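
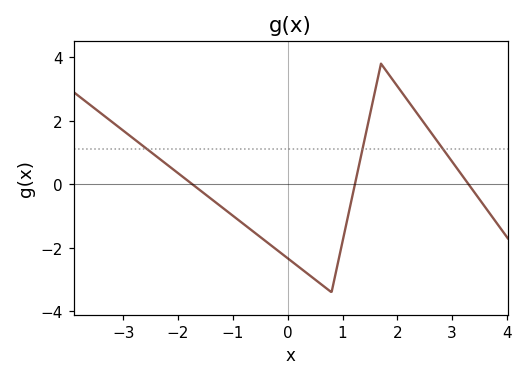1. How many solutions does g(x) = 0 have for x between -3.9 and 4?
3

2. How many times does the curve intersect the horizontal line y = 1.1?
3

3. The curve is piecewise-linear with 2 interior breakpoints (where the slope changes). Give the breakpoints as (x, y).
(0.8, -3.4); (1.7, 3.8)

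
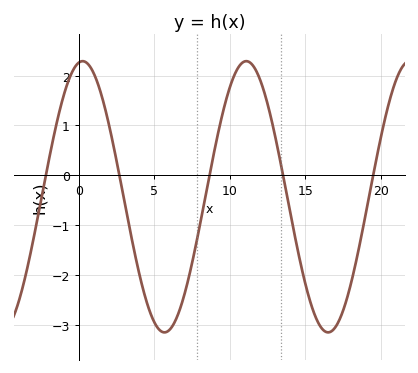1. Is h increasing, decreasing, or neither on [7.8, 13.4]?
neither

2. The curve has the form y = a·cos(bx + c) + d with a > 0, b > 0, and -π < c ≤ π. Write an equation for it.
y = 2.72cos(0.58x - 0.15) - 0.43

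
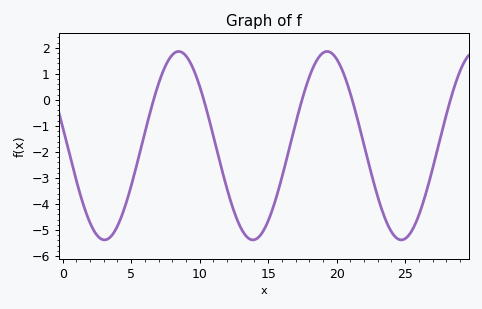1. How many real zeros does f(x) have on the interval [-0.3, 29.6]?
5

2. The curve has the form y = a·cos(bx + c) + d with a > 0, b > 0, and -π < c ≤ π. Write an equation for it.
y = 3.62cos(0.58x + 1.4) - 1.76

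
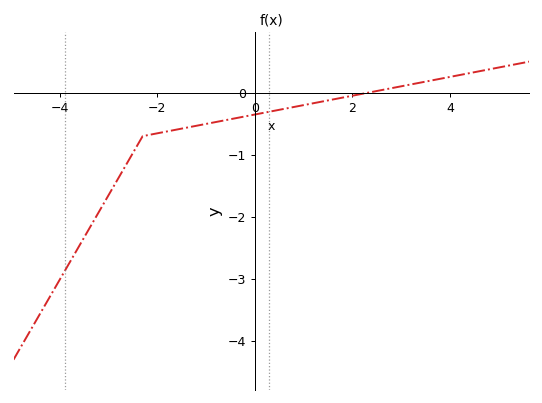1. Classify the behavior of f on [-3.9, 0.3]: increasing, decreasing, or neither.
increasing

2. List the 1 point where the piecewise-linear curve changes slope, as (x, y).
(-2.3, -0.7)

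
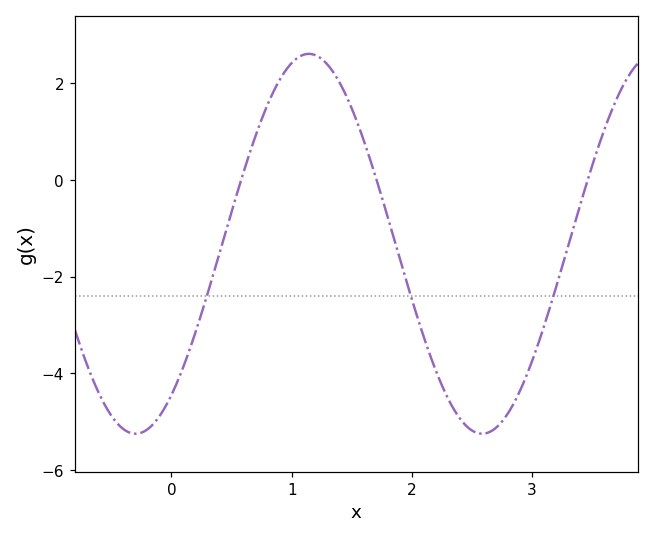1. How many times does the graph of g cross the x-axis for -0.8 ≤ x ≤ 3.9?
3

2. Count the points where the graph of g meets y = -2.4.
3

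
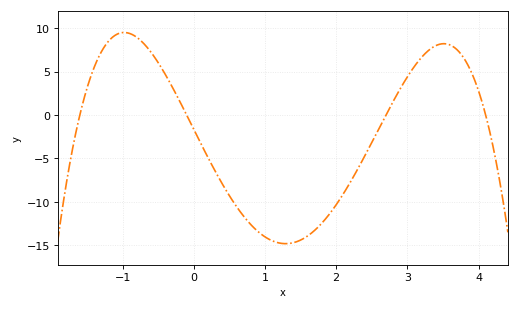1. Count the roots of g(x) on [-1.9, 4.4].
4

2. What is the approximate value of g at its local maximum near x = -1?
9.49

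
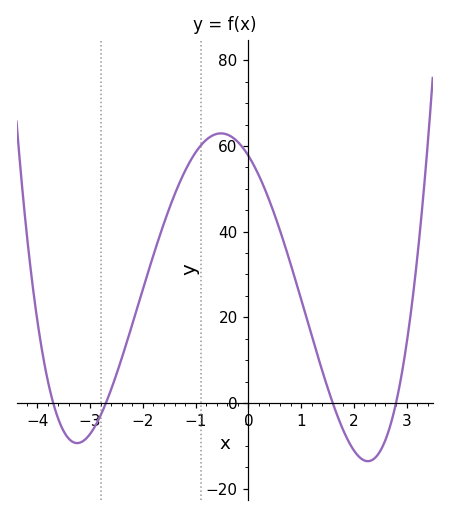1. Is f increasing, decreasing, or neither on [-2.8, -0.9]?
increasing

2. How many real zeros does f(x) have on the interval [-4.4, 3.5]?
4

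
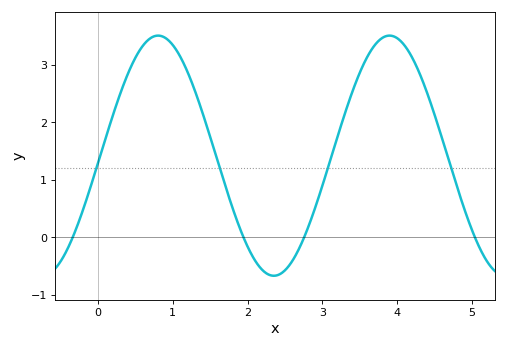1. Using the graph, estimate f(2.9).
0.5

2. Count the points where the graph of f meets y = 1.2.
4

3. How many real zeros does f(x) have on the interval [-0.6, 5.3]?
4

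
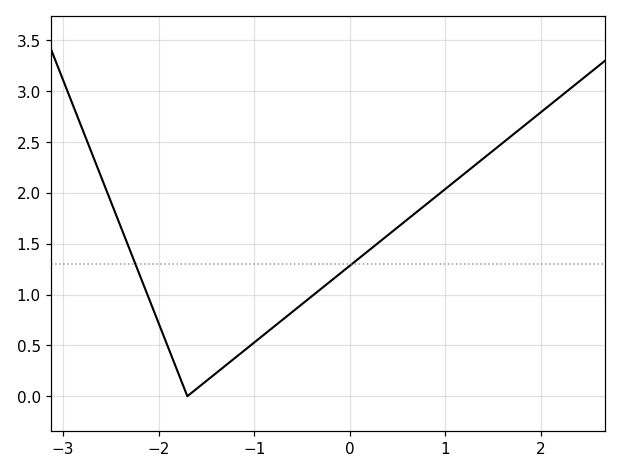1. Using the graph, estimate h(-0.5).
0.9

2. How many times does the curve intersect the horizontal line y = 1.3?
2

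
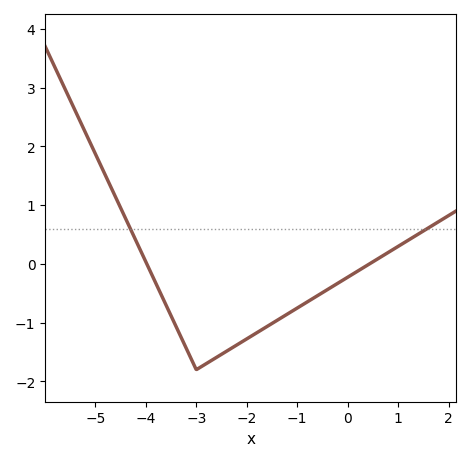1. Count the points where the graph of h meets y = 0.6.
2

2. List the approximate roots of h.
-3.98, 0.429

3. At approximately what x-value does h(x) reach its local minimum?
-3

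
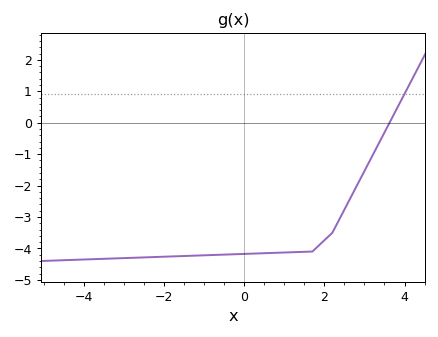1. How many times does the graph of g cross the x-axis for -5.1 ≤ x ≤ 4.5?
1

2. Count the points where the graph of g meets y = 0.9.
1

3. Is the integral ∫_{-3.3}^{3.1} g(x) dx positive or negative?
negative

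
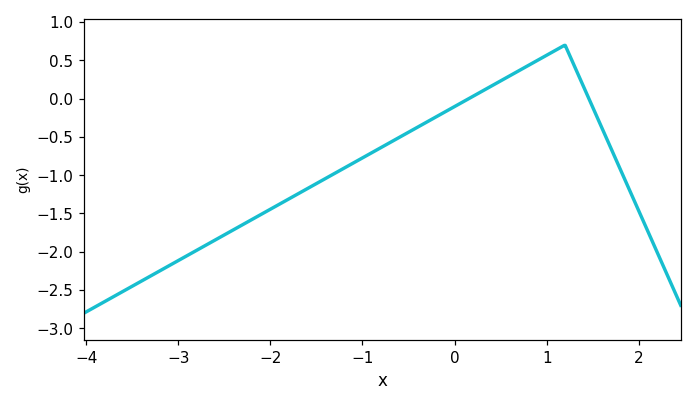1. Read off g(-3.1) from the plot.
-2.2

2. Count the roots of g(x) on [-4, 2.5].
2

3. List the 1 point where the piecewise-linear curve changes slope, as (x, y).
(1.2, 0.7)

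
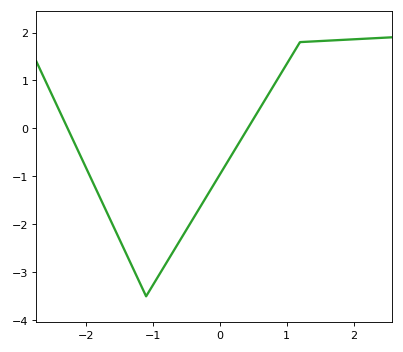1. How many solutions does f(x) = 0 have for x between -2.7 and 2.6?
2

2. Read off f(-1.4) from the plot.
-2.6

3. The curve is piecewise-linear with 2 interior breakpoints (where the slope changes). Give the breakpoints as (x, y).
(-1.1, -3.5); (1.2, 1.8)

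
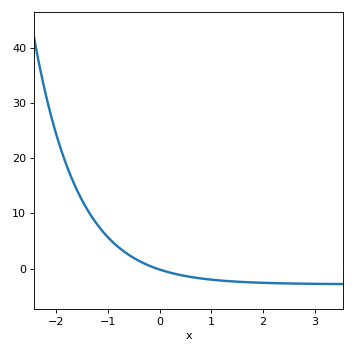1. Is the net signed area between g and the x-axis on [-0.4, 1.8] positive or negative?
negative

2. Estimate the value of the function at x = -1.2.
7.9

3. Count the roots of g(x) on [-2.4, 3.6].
1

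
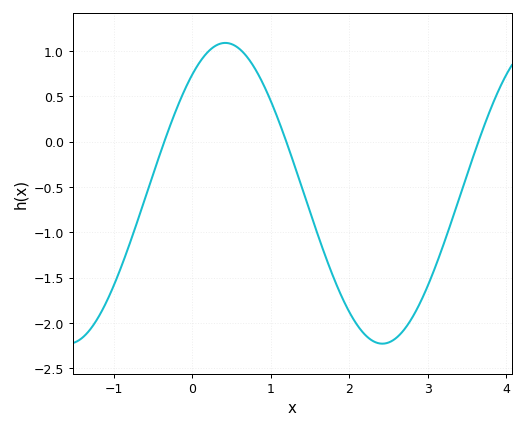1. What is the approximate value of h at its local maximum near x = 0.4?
1.1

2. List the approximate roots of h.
-0.4, 1.2, 3.6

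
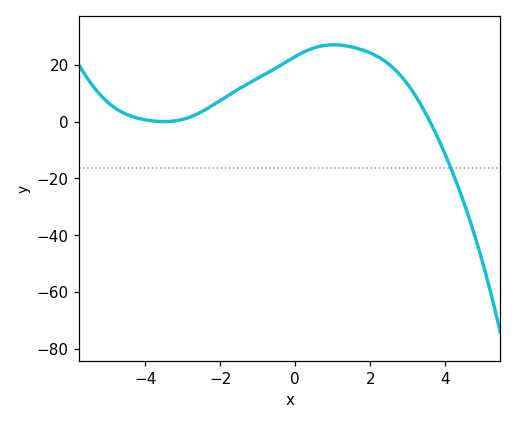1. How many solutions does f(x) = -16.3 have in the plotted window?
1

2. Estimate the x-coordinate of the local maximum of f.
1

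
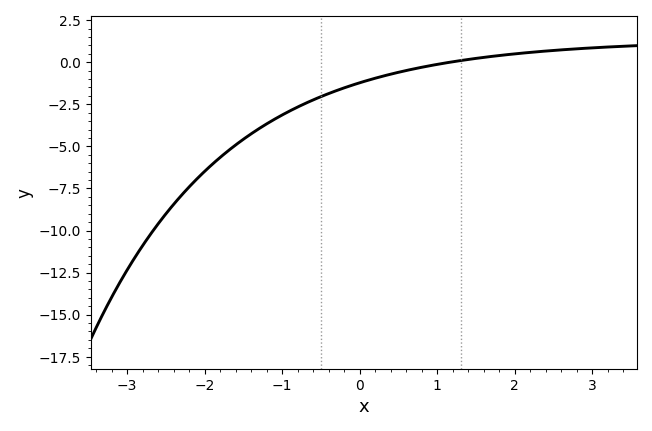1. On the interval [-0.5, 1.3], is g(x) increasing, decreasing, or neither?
increasing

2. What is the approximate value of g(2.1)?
0.543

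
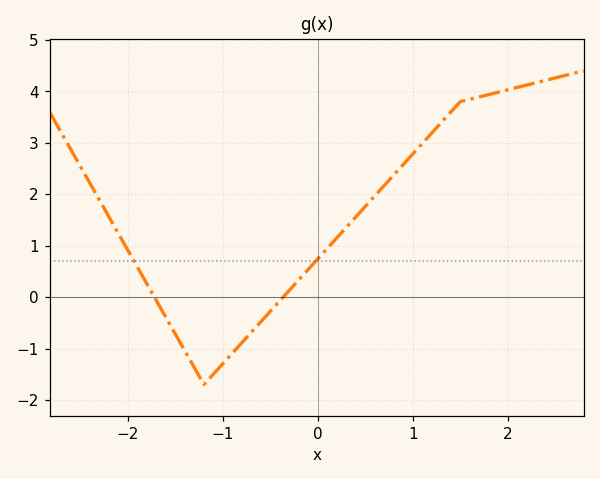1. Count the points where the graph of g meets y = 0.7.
2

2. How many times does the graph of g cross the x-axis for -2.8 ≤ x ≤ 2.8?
2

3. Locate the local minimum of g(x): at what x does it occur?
-1.2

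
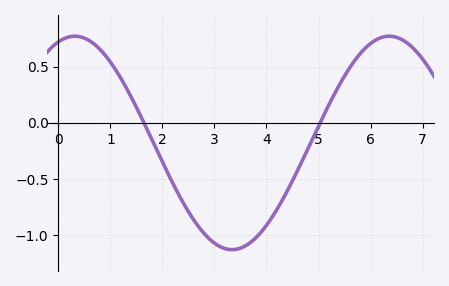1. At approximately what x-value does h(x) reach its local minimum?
3.34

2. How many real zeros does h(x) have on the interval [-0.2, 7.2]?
2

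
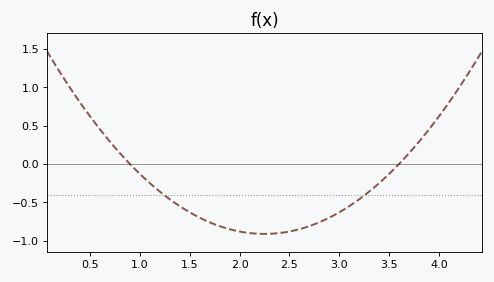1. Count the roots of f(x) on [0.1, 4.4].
2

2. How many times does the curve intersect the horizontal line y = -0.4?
2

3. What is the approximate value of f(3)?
-0.65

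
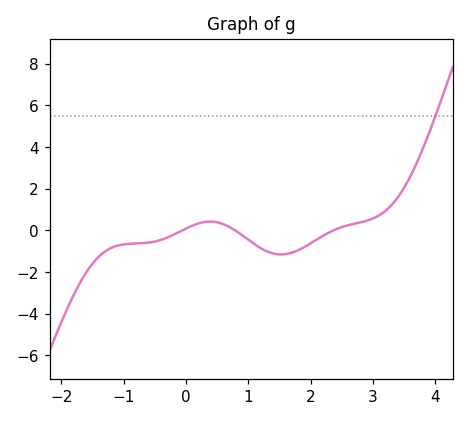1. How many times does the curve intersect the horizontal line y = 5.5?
1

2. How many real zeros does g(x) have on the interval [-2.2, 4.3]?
3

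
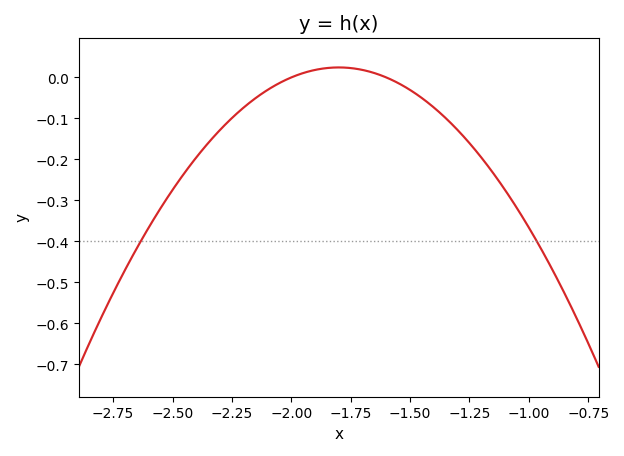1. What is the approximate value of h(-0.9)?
-0.47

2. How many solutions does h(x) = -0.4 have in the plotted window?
2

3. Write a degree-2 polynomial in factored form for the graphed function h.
y = -0.61(x + 2)(x + 1.6)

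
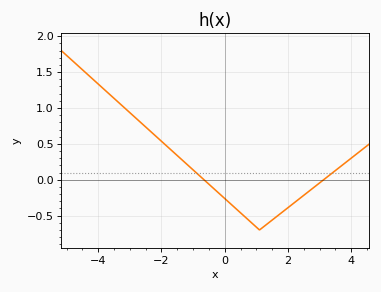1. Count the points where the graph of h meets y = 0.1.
2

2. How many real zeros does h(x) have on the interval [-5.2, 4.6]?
2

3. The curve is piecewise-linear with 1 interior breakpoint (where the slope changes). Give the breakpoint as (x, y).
(1.1, -0.7)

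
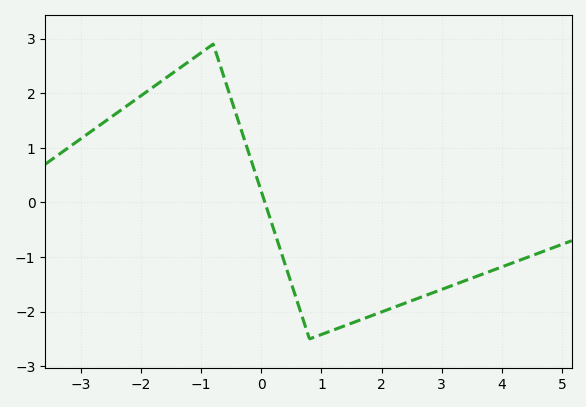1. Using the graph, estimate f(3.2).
-1.51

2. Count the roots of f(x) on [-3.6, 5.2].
1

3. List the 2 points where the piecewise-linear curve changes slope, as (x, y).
(-0.8, 2.9); (0.8, -2.5)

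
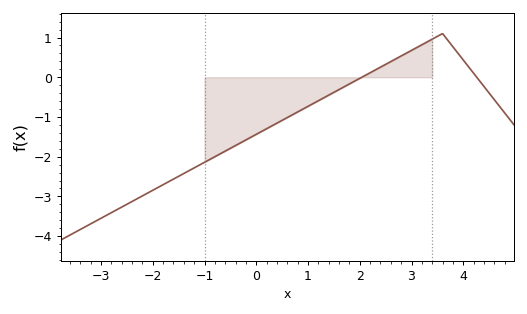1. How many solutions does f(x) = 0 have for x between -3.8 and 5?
2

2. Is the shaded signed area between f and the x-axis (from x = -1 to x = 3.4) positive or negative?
negative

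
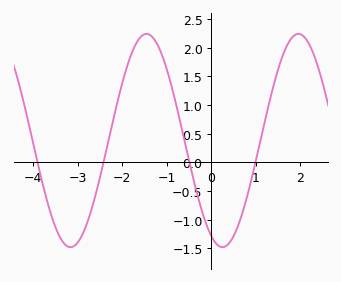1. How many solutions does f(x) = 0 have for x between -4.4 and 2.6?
4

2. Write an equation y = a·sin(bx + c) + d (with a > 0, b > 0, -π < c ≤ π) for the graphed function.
y = 1.86sin(1.84x - 2.03) + 0.38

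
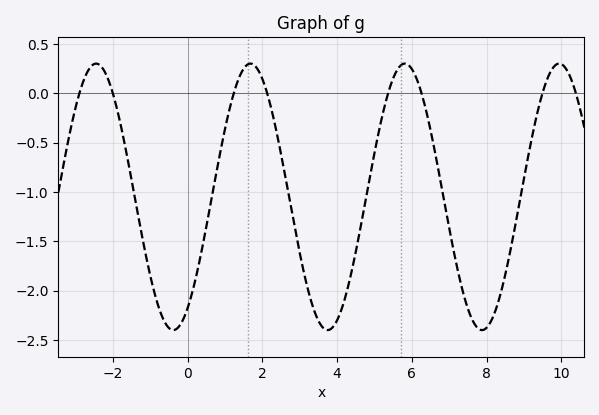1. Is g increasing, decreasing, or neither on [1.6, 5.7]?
neither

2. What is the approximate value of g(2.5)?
-0.622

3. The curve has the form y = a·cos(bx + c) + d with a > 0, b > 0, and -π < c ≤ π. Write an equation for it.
y = 1.35cos(1.52x - 2.55) - 1.05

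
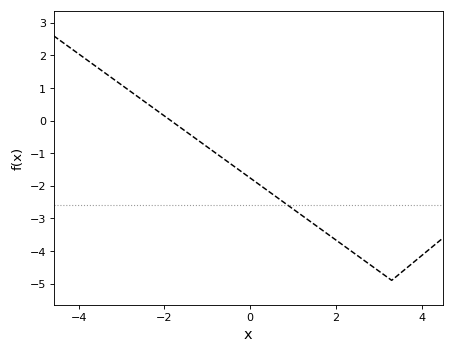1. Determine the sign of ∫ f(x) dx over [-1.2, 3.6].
negative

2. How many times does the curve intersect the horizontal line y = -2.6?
1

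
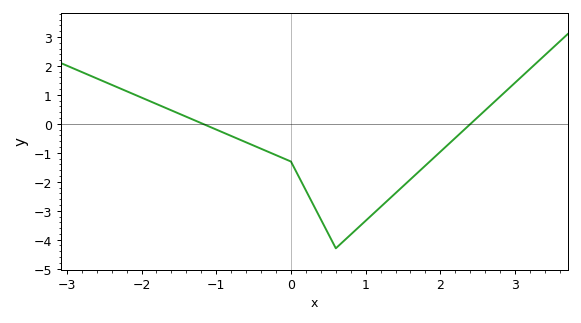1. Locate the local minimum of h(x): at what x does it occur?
0.6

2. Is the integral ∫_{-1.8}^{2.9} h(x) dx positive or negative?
negative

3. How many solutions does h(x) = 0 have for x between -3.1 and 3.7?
2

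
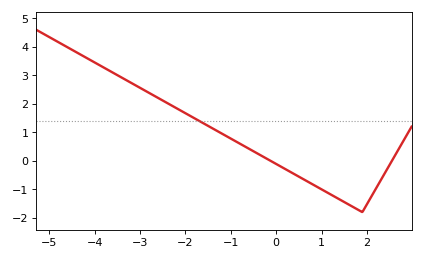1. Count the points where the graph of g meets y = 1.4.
1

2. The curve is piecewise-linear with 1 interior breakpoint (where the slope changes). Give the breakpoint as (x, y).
(1.9, -1.8)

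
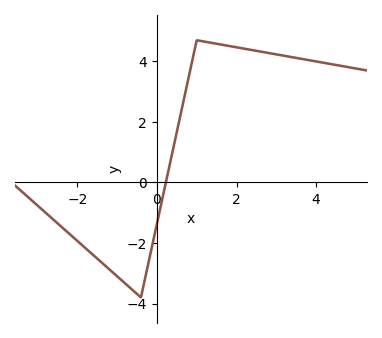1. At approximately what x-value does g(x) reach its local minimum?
-0.403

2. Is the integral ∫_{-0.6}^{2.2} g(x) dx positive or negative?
positive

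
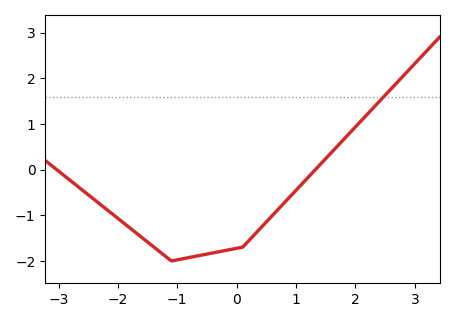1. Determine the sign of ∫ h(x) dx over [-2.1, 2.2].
negative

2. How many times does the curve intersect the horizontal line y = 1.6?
1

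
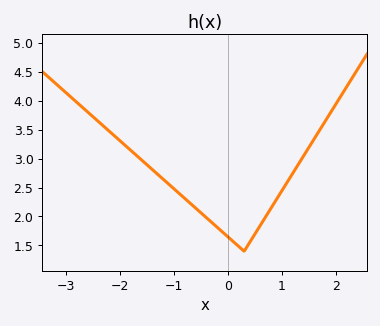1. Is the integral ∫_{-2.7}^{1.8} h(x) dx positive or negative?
positive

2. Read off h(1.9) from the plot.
3.8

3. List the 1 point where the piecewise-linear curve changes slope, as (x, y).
(0.3, 1.4)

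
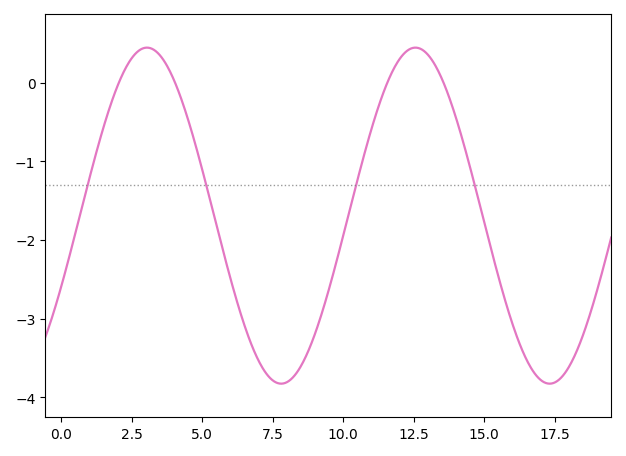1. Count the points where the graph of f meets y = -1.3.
4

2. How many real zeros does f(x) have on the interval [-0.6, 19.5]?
4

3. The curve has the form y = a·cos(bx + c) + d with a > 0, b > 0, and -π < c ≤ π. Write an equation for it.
y = 2.14cos(0.66x - 2) - 1.69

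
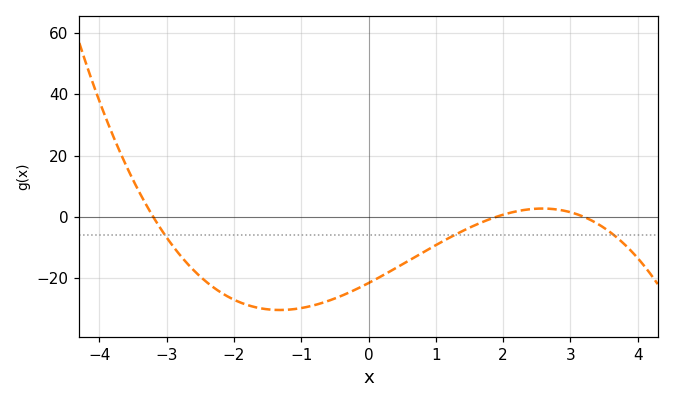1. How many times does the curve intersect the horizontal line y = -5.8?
3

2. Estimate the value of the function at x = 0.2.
-19.2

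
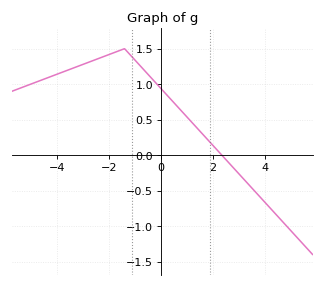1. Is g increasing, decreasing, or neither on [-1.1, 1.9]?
decreasing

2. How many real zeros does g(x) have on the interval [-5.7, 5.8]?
1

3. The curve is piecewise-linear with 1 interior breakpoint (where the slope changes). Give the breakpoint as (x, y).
(-1.4, 1.5)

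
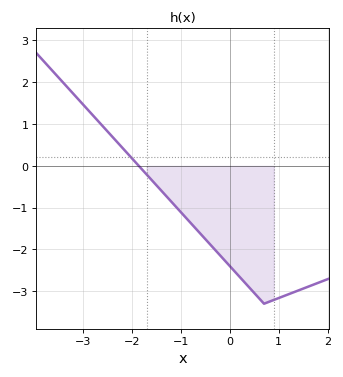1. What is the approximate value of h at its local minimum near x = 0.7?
-3.3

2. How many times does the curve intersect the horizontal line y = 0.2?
1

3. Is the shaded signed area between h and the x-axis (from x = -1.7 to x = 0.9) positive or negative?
negative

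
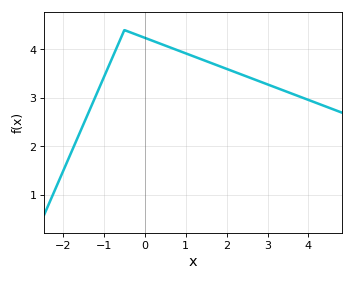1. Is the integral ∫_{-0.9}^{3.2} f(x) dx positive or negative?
positive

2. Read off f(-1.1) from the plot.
3.23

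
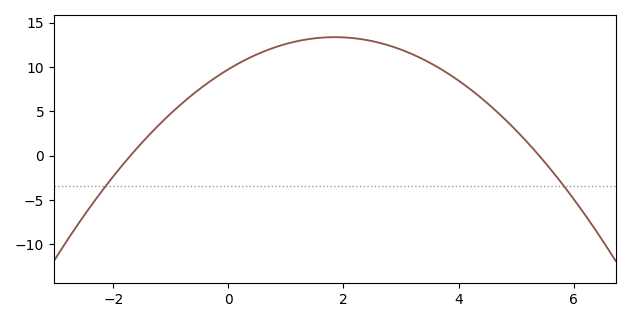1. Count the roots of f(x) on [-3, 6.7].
2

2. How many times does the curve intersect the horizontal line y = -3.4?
2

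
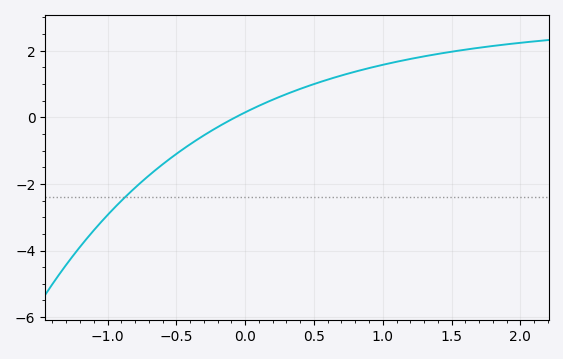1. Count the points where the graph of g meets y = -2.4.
1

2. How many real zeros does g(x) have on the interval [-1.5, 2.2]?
1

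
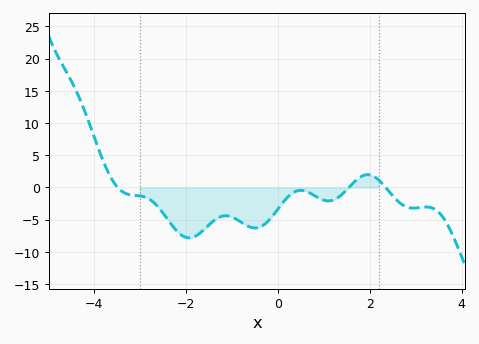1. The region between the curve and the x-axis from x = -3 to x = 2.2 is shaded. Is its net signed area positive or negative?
negative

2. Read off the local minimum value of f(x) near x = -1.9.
-8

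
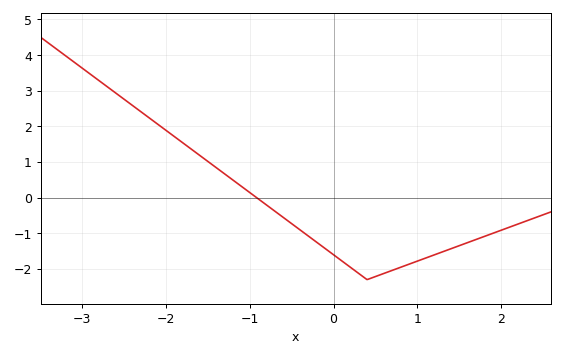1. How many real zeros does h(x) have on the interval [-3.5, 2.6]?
1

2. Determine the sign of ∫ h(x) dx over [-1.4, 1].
negative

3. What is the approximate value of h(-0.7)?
-0.4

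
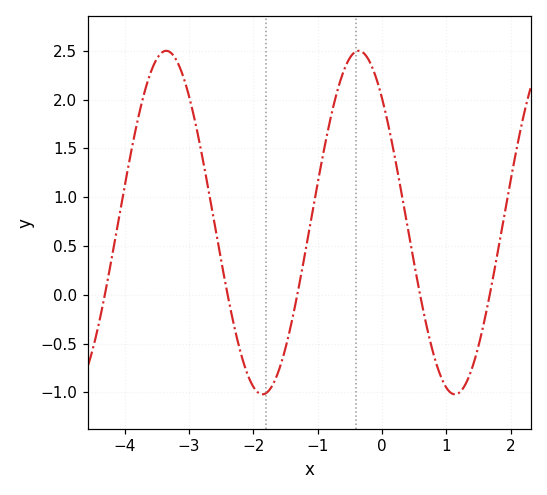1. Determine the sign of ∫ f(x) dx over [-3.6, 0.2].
positive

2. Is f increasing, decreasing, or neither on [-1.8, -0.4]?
increasing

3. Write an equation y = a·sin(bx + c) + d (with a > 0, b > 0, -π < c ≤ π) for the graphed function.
y = 1.76sin(2.1x + 2.3) + 0.74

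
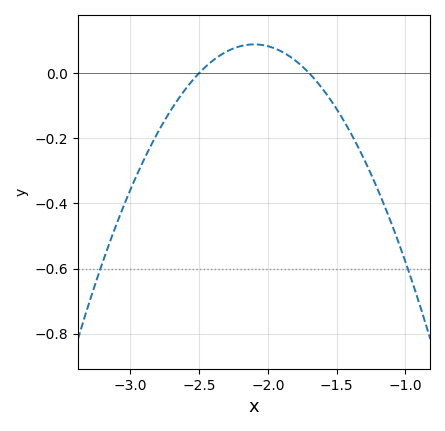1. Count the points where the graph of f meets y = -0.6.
2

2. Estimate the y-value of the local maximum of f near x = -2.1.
0.088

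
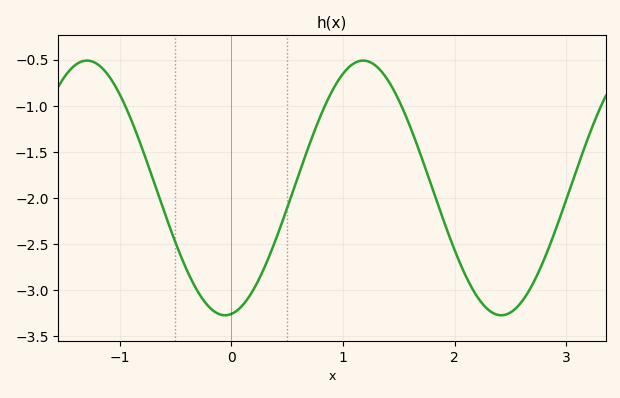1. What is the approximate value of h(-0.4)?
-2.75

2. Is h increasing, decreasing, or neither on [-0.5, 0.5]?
neither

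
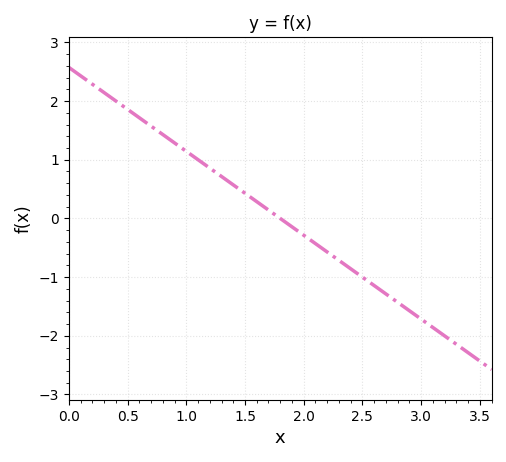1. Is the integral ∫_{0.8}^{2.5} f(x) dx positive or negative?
positive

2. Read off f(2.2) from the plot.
-0.572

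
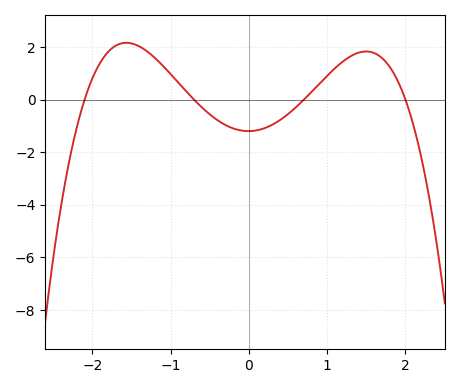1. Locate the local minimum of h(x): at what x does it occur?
-0.004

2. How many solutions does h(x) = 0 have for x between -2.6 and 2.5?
4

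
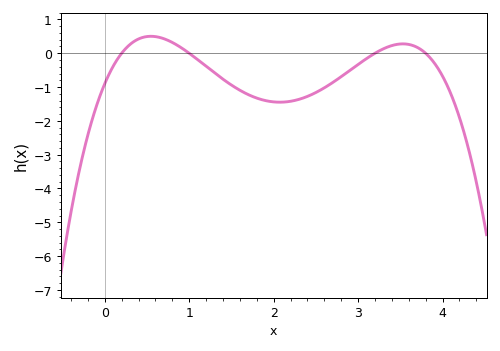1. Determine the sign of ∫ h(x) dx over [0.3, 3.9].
negative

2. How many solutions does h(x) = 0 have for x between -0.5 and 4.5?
4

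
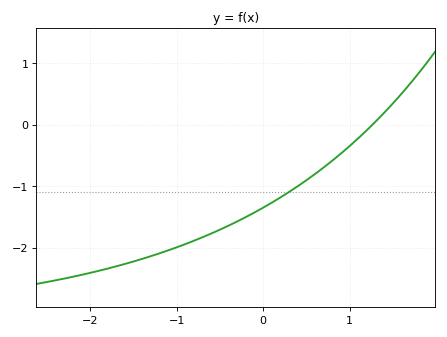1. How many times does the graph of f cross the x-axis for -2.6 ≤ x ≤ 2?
1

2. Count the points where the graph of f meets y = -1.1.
1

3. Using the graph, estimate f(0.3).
-1.09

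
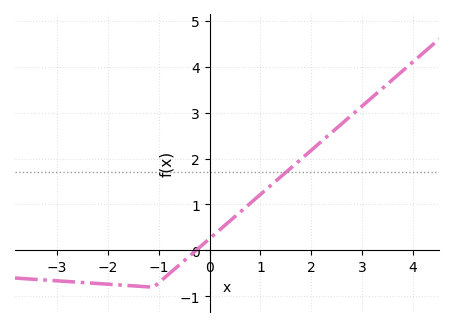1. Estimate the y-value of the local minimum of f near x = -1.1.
-0.8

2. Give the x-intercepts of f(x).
-0.268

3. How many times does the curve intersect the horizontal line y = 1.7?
1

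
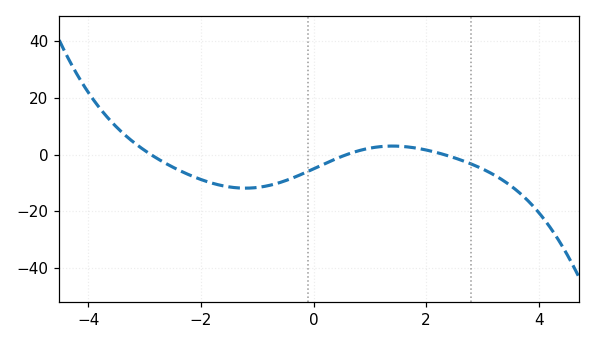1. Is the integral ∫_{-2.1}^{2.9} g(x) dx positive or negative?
negative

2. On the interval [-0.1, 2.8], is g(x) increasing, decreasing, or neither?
neither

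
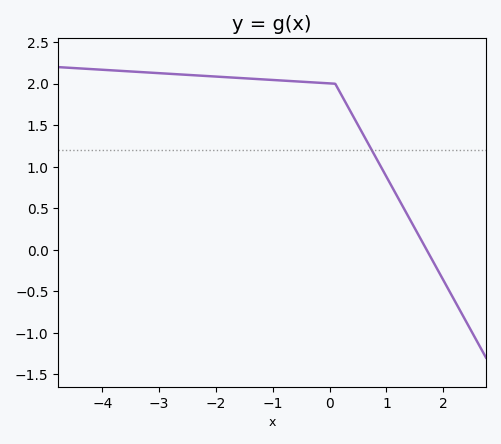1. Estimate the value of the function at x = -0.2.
2.01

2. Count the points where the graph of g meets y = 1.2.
1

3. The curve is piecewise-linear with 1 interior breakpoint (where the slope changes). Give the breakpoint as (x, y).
(0.1, 2)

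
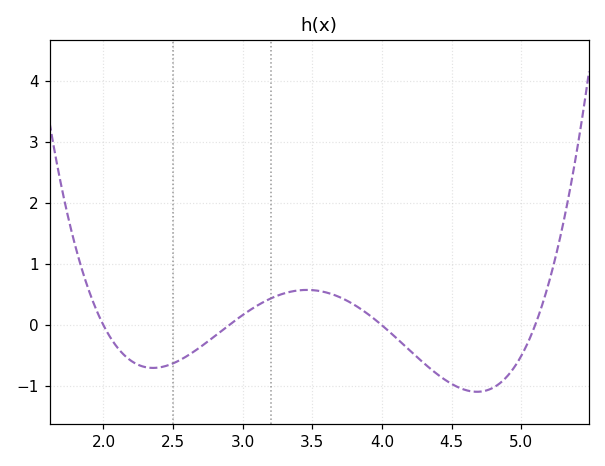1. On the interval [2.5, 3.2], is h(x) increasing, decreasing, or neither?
increasing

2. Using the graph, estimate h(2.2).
-0.585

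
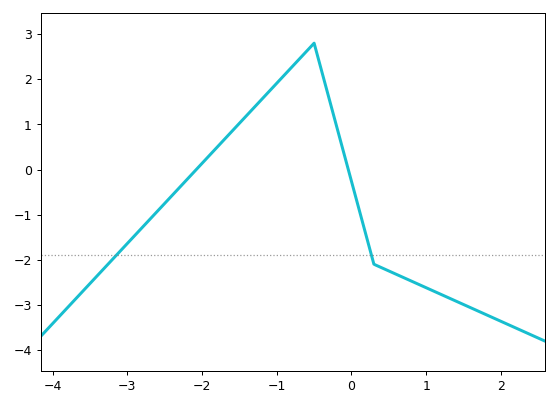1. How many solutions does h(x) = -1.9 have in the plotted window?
2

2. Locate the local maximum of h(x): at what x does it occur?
-0.5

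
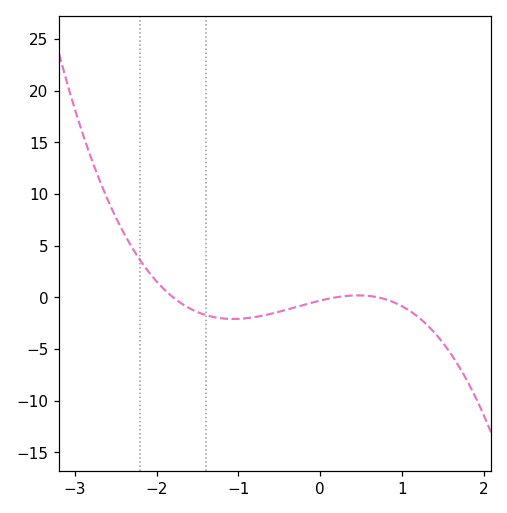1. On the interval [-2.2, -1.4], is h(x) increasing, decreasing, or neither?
decreasing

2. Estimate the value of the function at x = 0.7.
0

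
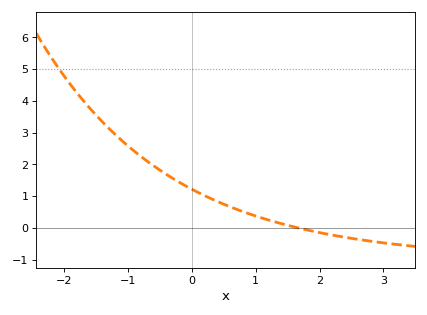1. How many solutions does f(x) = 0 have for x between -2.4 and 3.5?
1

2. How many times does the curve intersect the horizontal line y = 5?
1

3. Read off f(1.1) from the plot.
0.3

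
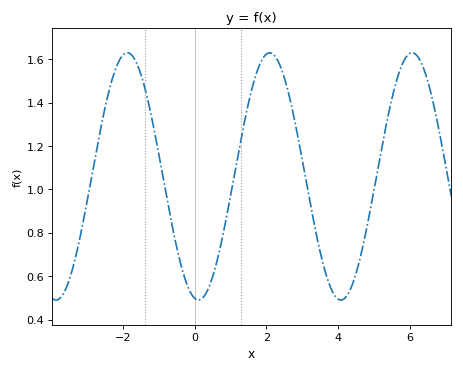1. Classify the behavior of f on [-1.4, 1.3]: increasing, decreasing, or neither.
neither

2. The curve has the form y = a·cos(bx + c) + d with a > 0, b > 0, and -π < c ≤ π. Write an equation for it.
y = 0.57cos(1.6x + 3) + 1.06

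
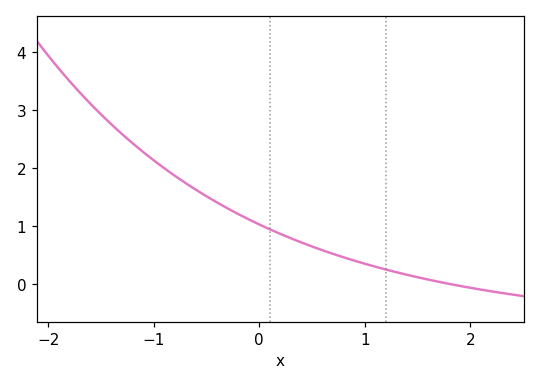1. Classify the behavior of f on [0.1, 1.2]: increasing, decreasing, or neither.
decreasing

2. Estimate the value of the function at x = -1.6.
3.11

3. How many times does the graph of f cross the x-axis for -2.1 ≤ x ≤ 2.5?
1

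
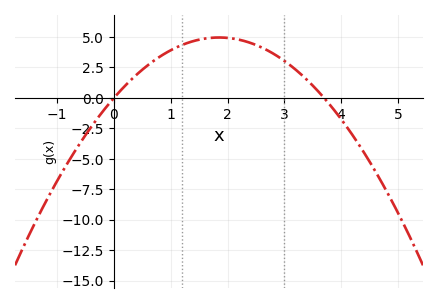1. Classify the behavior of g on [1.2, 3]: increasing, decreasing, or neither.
neither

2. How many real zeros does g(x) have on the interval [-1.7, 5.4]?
2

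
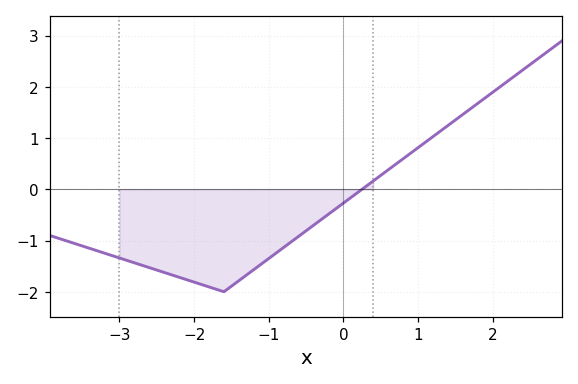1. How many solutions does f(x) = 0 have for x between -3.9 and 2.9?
1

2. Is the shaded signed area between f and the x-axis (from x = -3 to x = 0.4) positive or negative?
negative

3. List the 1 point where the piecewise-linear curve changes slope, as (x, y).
(-1.6, -2)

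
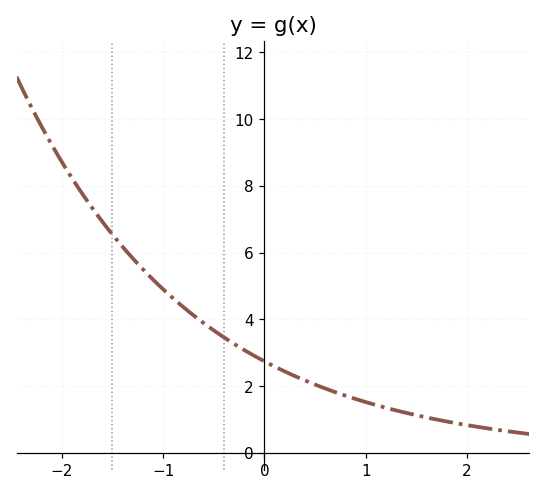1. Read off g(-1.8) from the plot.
7.8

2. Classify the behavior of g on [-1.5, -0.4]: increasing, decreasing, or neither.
decreasing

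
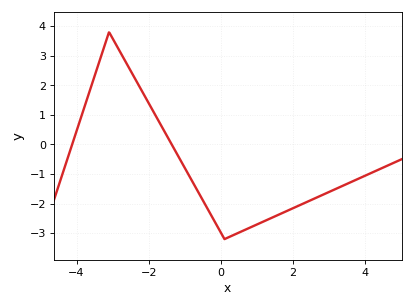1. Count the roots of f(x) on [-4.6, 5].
2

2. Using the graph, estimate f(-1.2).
-0.356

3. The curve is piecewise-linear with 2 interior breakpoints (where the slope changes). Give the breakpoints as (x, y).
(-3.1, 3.8); (0.1, -3.2)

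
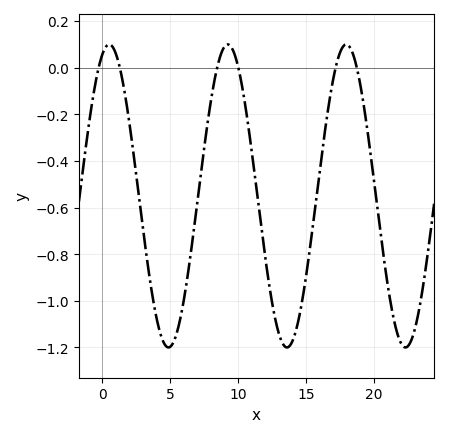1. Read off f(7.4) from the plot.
-0.387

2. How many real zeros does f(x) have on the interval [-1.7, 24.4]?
6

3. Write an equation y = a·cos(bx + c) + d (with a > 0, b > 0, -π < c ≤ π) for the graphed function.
y = 0.65cos(0.72x - 0.362) - 0.55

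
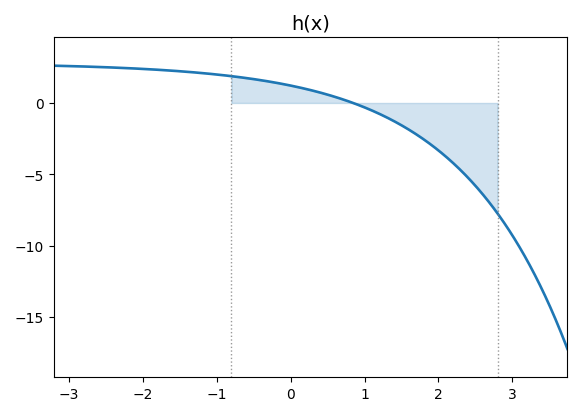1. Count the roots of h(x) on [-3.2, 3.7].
1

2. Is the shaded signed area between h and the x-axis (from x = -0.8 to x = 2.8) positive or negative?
negative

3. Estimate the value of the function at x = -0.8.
1.88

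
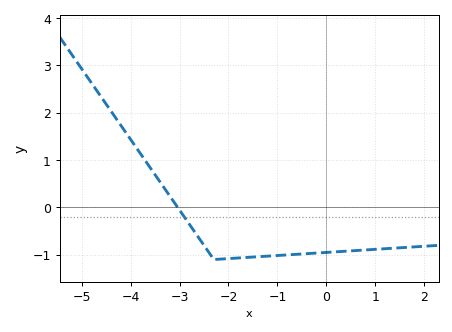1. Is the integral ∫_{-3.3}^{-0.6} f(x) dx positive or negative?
negative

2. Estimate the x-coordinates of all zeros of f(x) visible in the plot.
-3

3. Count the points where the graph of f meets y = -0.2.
1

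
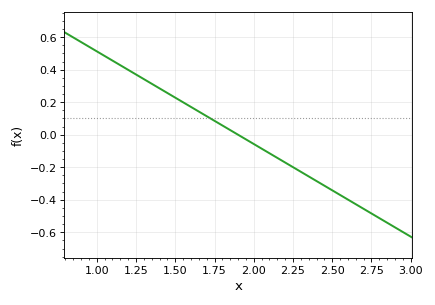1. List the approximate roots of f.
1.9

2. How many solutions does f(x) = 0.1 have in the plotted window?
1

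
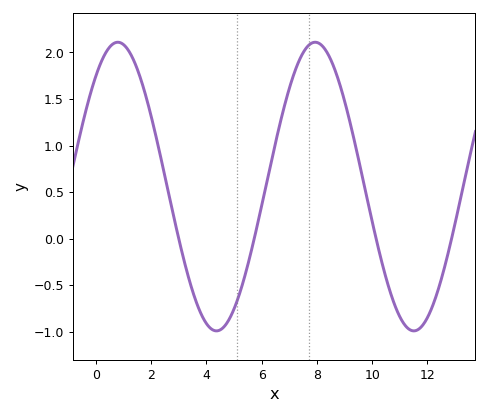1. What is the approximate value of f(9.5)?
0.85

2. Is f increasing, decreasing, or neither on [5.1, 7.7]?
increasing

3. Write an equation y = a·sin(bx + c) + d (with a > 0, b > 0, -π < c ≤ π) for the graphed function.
y = 1.55sin(0.88x + 0.87) + 0.56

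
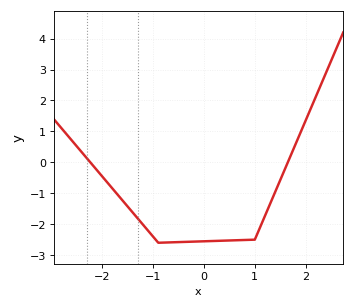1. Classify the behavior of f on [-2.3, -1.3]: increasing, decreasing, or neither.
decreasing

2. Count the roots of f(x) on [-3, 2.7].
2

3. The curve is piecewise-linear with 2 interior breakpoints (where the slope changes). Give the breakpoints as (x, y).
(-0.9, -2.6); (1, -2.5)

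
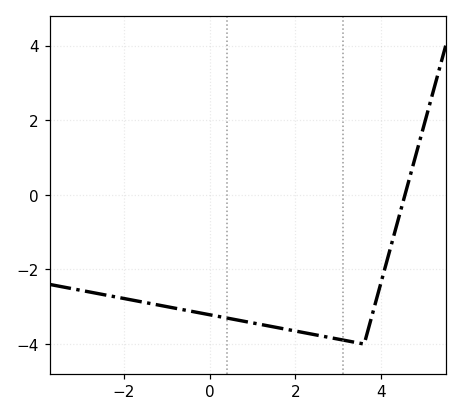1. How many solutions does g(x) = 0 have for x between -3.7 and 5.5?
1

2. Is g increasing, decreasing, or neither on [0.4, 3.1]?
decreasing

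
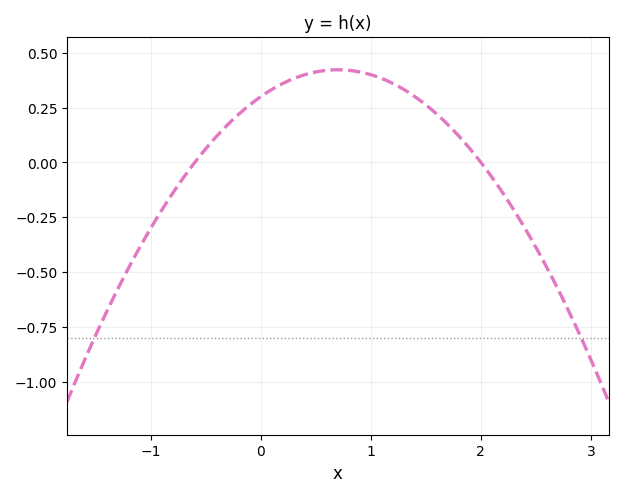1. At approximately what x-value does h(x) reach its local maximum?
0.7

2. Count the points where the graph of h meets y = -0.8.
2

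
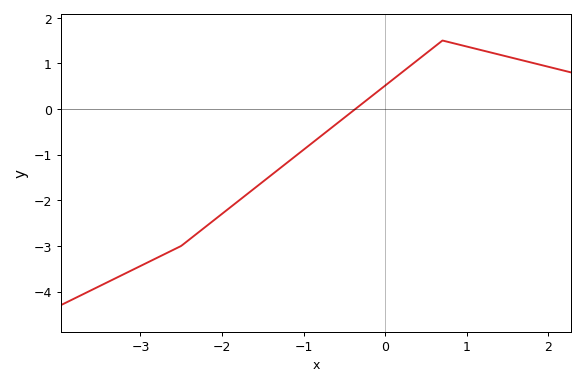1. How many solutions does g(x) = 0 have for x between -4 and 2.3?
1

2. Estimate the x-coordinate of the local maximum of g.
0.702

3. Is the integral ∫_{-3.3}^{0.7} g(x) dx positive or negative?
negative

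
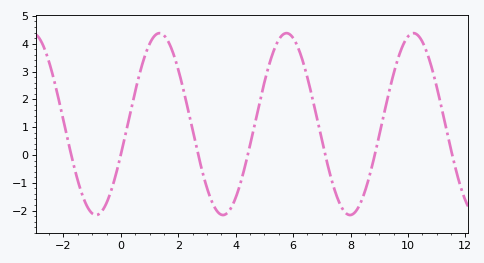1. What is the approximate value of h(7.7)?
-1.9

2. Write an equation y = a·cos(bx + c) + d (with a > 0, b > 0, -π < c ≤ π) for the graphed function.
y = 3.27cos(1.42x - 1.91) + 1.11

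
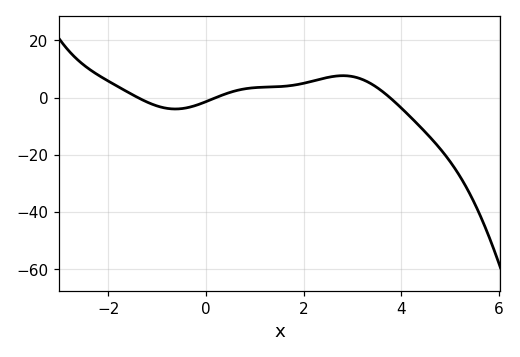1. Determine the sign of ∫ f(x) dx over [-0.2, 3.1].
positive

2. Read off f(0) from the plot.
-2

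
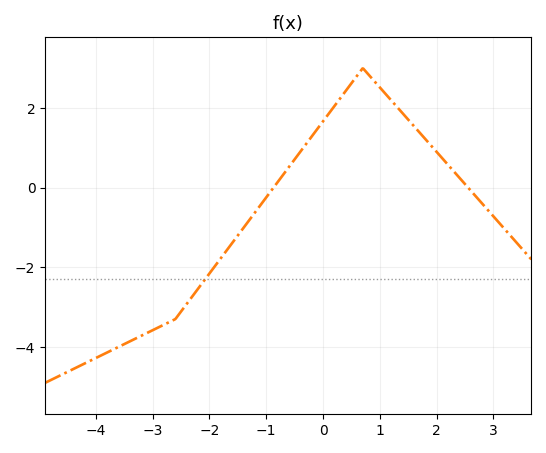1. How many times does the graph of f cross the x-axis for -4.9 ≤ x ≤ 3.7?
2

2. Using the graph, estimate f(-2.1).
-2.35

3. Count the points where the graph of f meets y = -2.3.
1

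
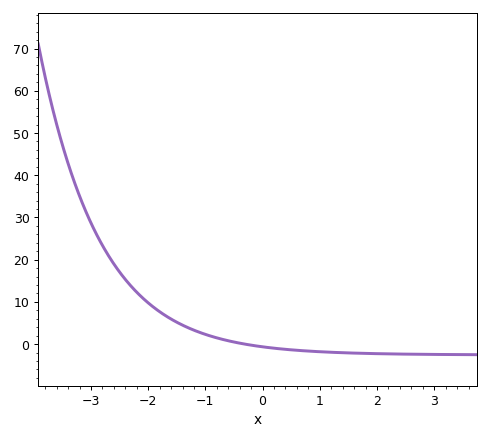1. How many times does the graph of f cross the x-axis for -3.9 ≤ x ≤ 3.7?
1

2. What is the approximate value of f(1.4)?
-2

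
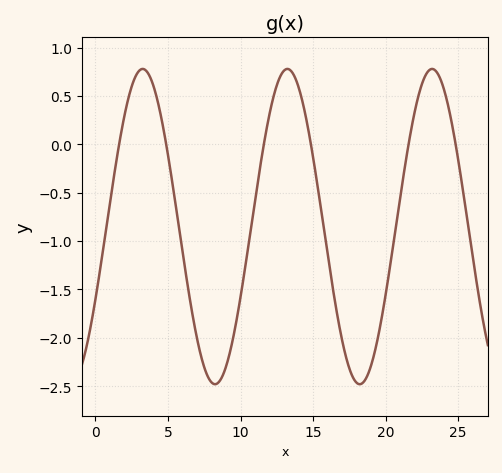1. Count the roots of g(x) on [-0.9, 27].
6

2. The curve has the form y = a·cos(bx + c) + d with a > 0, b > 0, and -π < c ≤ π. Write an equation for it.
y = 1.63cos(0.63x - 2.05) - 0.85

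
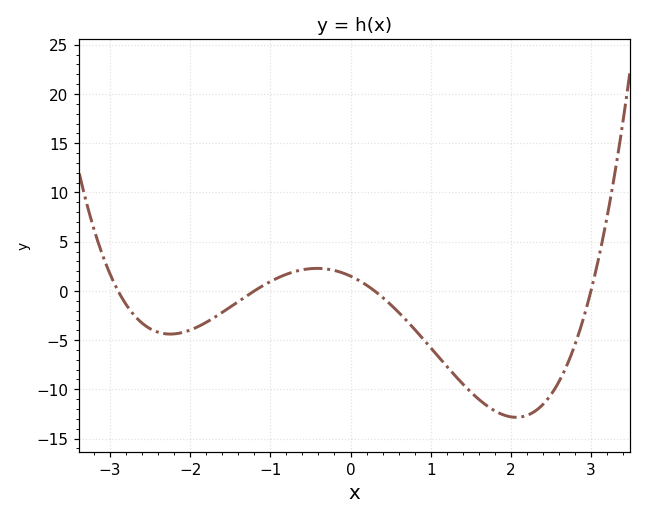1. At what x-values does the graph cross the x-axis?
-2.9, -1.2, 0.3, 3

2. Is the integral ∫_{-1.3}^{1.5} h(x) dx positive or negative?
negative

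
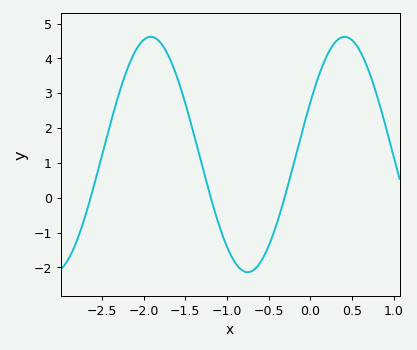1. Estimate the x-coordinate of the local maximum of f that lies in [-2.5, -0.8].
-1.9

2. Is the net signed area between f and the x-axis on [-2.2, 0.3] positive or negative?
positive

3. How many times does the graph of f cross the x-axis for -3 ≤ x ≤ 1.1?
3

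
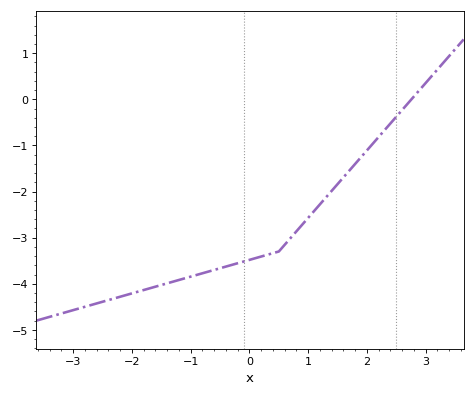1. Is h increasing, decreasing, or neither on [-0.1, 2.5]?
increasing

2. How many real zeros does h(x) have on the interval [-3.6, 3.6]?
1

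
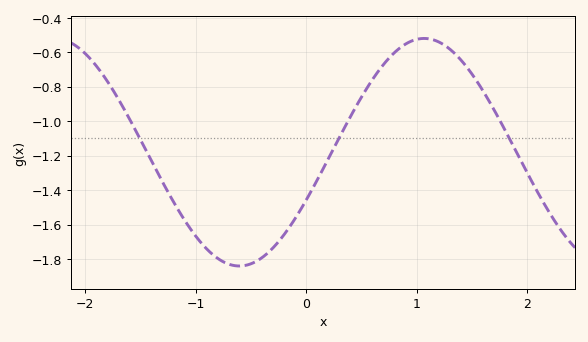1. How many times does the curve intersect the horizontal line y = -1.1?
3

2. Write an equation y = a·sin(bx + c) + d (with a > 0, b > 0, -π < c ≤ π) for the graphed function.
y = 0.66sin(1.9x - 0.43) - 1.18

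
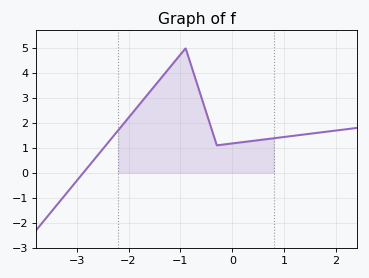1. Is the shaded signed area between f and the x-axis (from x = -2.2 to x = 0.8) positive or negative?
positive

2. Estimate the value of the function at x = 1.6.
1.59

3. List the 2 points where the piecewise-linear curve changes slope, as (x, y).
(-0.9, 5); (-0.3, 1.1)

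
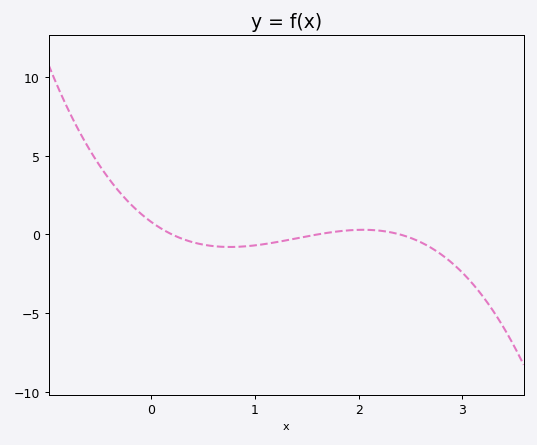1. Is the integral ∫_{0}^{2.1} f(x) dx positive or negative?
negative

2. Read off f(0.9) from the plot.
-1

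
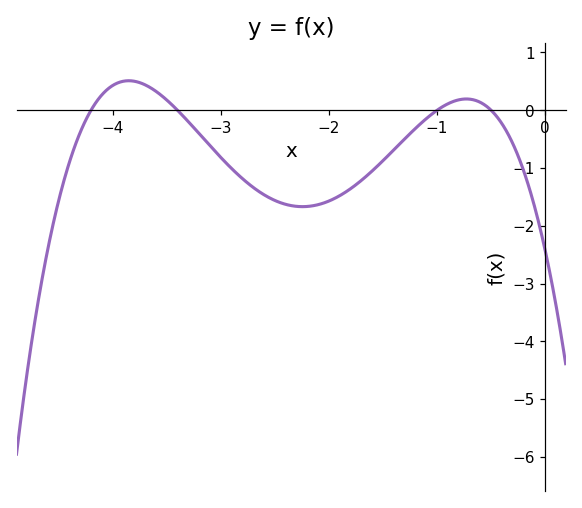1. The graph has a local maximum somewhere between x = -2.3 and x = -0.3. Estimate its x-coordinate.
-0.7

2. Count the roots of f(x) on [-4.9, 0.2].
4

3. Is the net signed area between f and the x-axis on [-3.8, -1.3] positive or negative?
negative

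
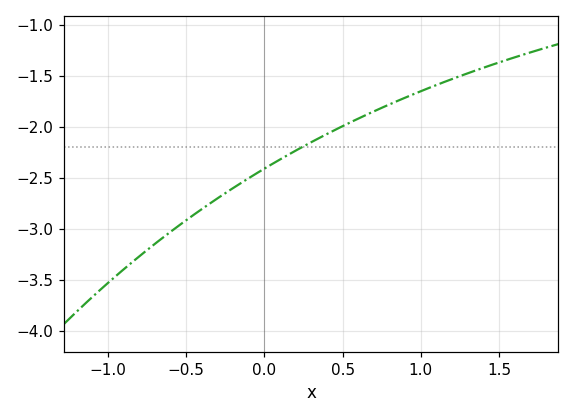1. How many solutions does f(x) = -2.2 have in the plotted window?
1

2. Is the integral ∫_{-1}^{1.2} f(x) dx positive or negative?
negative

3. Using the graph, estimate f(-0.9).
-3.4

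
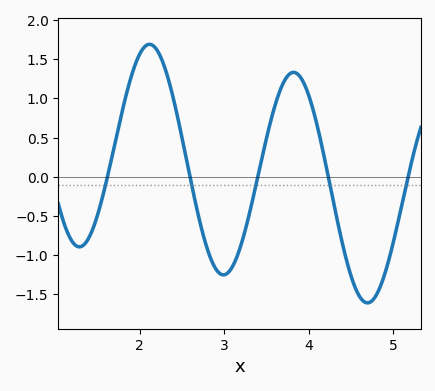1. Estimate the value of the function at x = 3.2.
-0.85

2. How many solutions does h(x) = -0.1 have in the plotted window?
5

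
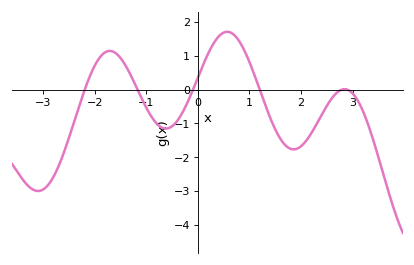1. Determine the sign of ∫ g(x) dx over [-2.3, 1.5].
positive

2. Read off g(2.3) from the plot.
-1.02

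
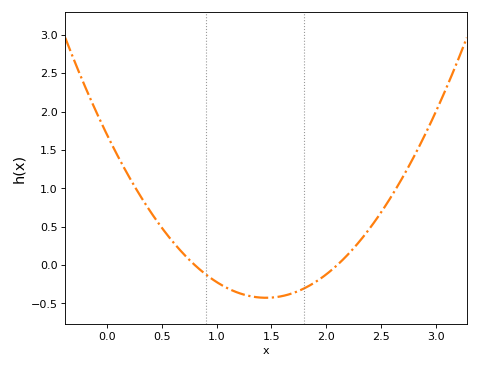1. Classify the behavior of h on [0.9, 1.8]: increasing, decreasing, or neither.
neither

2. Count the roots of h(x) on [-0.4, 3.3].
2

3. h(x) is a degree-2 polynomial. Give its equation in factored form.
y = 1.01(x - 0.8)(x - 2.1)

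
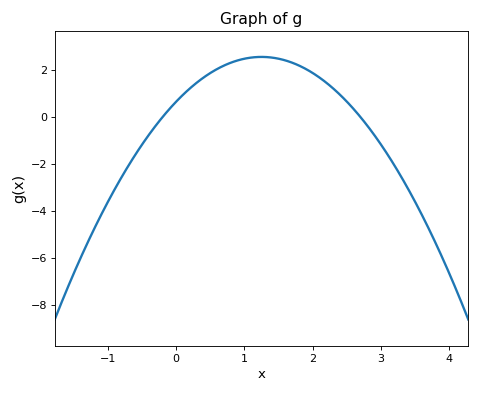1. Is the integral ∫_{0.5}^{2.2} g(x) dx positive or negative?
positive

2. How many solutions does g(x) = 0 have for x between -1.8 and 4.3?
2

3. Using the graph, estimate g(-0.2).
0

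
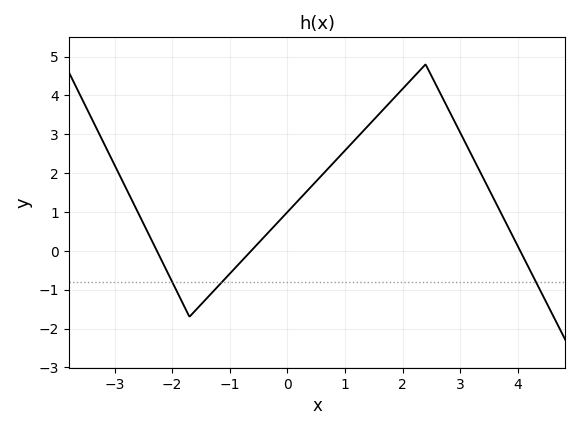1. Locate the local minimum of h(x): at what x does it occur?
-1.7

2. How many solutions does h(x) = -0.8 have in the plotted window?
3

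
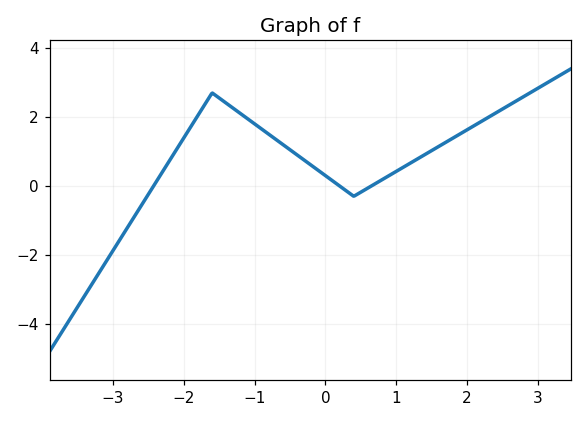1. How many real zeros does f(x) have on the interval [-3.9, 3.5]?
3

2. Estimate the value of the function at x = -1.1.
1.95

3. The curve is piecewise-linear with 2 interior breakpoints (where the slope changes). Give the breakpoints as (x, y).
(-1.6, 2.7); (0.4, -0.3)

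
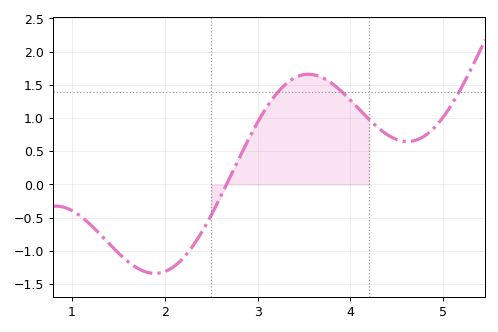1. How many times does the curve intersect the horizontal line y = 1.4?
3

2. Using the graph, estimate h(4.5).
0.676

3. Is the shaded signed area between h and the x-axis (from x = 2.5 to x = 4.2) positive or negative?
positive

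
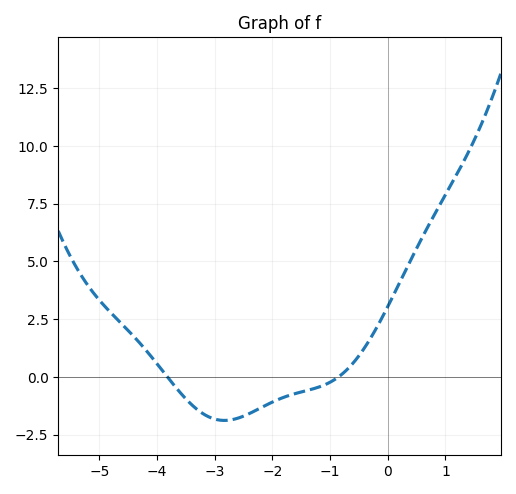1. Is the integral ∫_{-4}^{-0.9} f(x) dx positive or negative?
negative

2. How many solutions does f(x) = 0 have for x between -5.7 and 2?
2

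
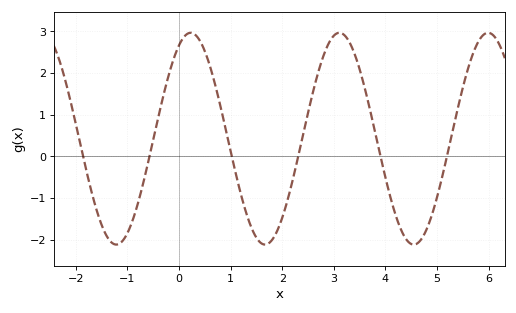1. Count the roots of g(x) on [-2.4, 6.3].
6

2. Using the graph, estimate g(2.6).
1.56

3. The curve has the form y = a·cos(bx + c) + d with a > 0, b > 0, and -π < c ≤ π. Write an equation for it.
y = 2.54cos(2.18x - 0.49) + 0.42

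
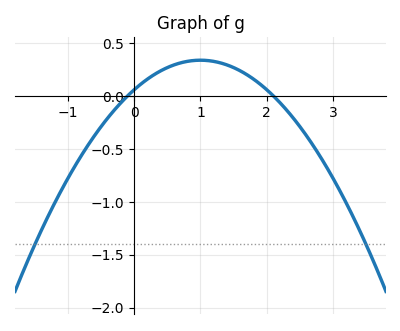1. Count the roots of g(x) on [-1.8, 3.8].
2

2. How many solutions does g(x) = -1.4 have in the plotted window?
2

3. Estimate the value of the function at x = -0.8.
-0.568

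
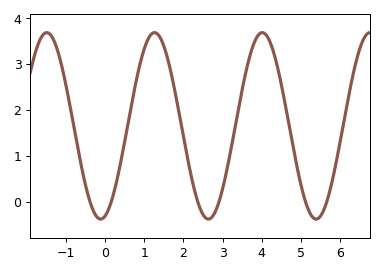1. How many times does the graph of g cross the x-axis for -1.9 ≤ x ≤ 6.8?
6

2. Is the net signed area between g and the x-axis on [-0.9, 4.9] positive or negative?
positive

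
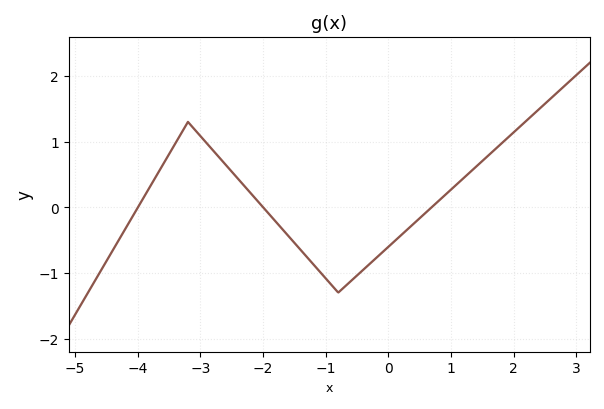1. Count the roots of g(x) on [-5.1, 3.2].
3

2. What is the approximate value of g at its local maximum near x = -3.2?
1.3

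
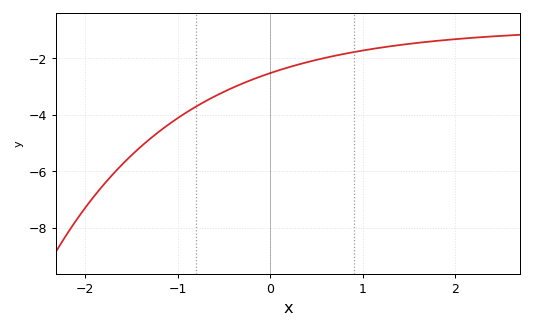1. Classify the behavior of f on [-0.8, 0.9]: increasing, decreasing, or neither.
increasing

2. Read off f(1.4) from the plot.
-1.6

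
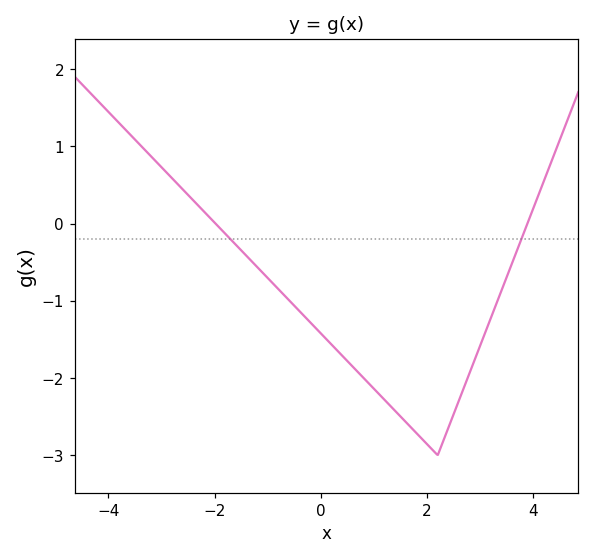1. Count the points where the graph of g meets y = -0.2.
2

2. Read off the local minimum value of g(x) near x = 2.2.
-3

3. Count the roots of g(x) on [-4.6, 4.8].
2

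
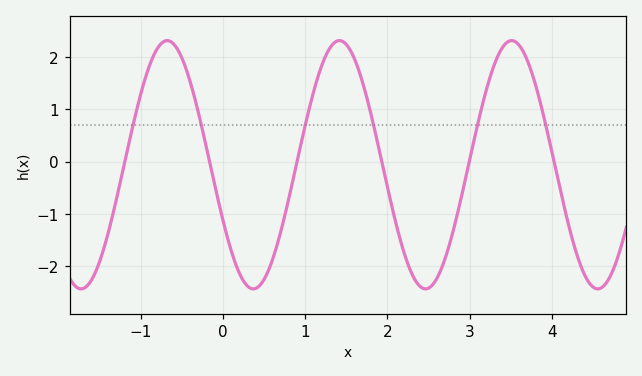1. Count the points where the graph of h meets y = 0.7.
6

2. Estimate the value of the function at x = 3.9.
0.9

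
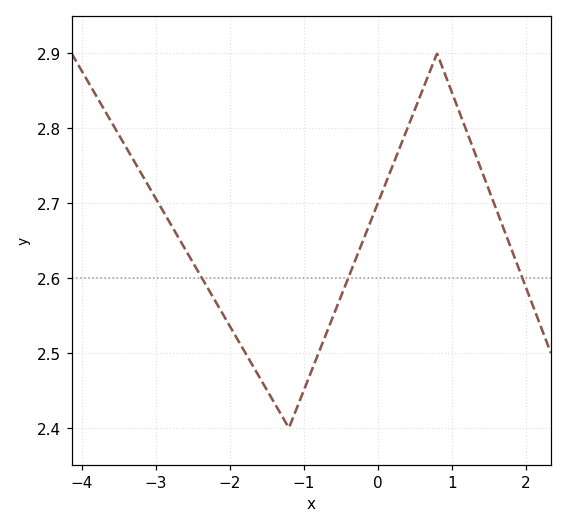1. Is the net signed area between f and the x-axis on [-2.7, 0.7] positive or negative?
positive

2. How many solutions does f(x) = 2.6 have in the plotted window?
3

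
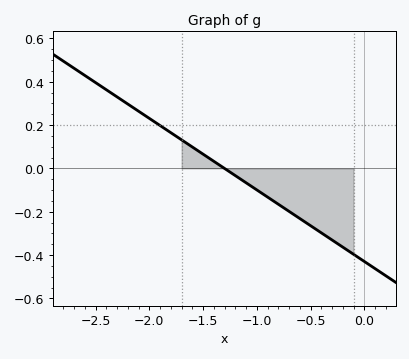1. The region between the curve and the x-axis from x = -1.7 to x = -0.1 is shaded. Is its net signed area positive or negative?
negative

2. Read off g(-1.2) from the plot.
-0.04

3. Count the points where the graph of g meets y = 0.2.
1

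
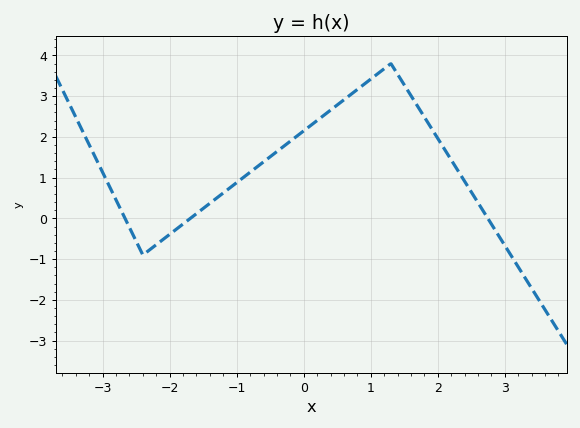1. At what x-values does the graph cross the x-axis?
-2.6, -1.6, 2.8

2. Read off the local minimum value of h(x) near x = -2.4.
-0.9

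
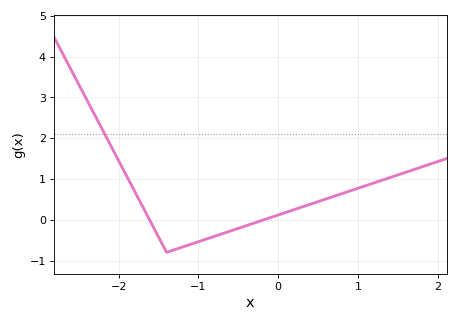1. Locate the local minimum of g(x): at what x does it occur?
-1.4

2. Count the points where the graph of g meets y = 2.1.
1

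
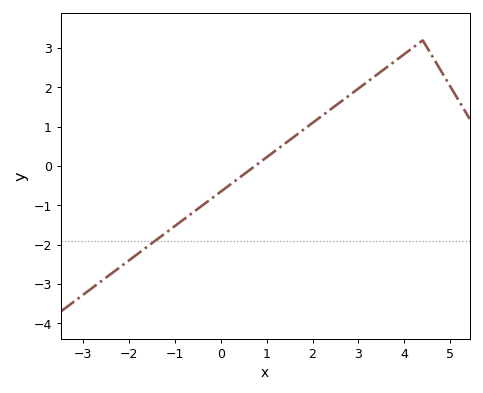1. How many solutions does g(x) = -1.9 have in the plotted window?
1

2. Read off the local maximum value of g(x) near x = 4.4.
3.2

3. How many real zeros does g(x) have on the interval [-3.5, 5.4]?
1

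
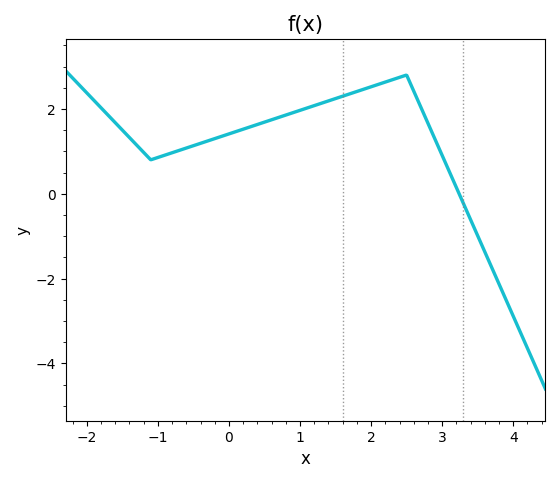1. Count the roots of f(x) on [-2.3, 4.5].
1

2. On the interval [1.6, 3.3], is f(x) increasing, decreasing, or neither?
neither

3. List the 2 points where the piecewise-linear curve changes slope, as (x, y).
(-1.1, 0.8); (2.5, 2.8)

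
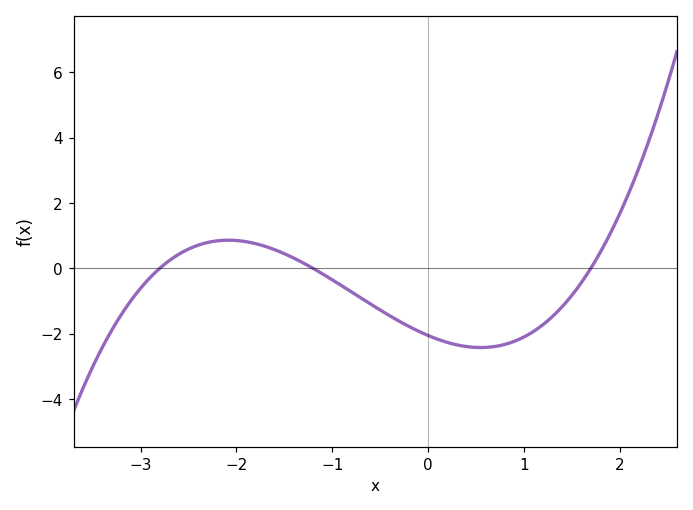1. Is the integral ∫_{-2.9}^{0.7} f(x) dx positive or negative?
negative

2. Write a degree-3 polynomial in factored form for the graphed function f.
y = 0.36(x + 2.8)(x + 1.2)(x - 1.7)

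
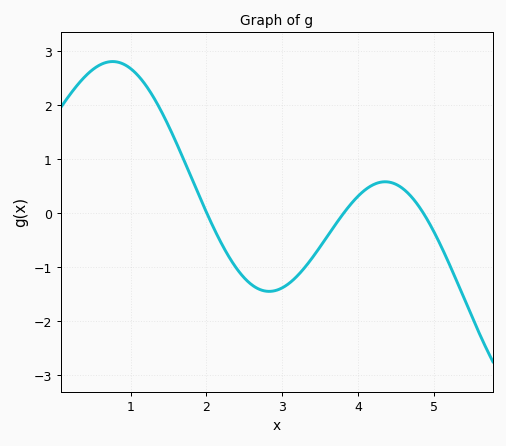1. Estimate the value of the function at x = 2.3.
-0.8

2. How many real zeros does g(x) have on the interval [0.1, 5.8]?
3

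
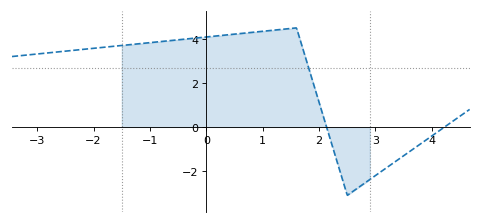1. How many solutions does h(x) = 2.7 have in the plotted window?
1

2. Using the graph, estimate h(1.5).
4.4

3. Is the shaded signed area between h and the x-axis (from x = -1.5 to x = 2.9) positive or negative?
positive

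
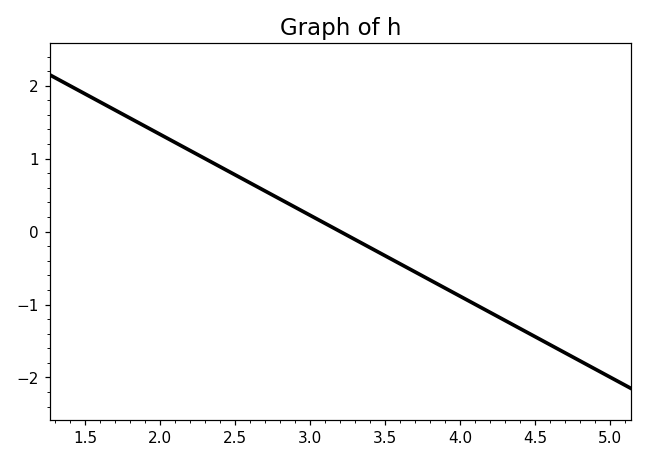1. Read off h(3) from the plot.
0.2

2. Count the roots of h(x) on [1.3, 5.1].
1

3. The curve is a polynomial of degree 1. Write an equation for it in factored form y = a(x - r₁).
y = -1.11(x - 3.2)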